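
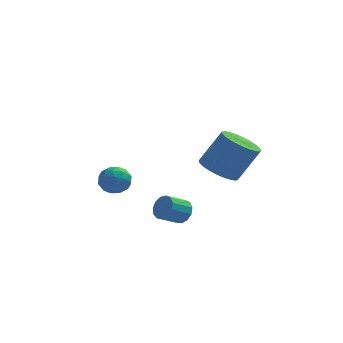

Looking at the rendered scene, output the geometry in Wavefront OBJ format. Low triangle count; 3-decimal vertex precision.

v 2.93 -4.038 3.106
v 3.513 -4.852 2.911
v 4.513 -4.536 4.578
v 3.93 -3.722 4.774
v 3.72 -4.563 2.732
v 4.721 -4.247 4.399
v 3.807 -4.194 2.61
v 4.807 -3.878 4.277
v 3.76 -3.802 2.563
v 4.761 -3.486 4.23
v 3.587 -3.445 2.599
v 4.588 -3.129 4.267
v 3.314 -3.179 2.713
v 4.314 -2.863 4.38
v 2.982 -3.044 2.886
v 3.983 -2.727 4.553
v 2.642 -3.059 3.093
v 3.643 -2.743 4.76
v 2.347 -3.224 3.302
v 3.347 -2.908 4.969
v 2.139 -3.513 3.481
v 3.14 -3.197 5.148
v 2.053 -3.882 3.603
v 3.053 -3.566 5.27
v 2.099 -4.274 3.65
v 3.1 -3.958 5.317
v 2.272 -4.631 3.613
v 3.273 -4.315 5.281
v 2.546 -4.897 3.5
v 3.546 -4.581 5.167
v 2.877 -5.033 3.327
v 3.878 -4.716 4.994
v 3.217 -5.017 3.12
v 4.218 -4.701 4.787
v 1.239 -1.273 -1.122
v 1.715 -1.543 -0.686
v 0.837 -2.116 -0.082
v 0.361 -1.847 -0.518
v 1.601 -1.201 -0.527
v 0.723 -1.774 0.077
v 1.371 -0.881 -0.558
v 0.493 -1.454 0.047
v 1.1 -0.686 -0.767
v 0.222 -1.259 -0.163
v 0.873 -0.678 -1.09
v -0.005 -1.251 -0.485
v 0.762 -0.859 -1.422
v -0.116 -1.432 -0.818
v 0.802 -1.171 -1.659
v -0.076 -1.744 -1.055
v 0.981 -1.516 -1.726
v 0.104 -2.089 -1.122
v 1.242 -1.784 -1.601
v 0.365 -2.357 -0.997
v 1.502 -1.89 -1.324
v 0.624 -2.463 -0.72
v 1.679 -1.8 -0.983
v 0.801 -2.373 -0.378
v -1.924 2.442 -0.116
v -1.467 2.422 -0.872
v -2.753 1.378 -0.588
v -2.296 1.358 -1.344
v -1.916 1.094 -0.592
v -1.404 1.752 -0.3
v -2.816 2.048 -1.16
v -2.304 2.706 -0.868
v -2.019 2.178 -1.517
v -1.463 1.589 -1.166
v -2.757 2.211 -0.294
v -2.201 1.622 0.057
v -1.623 2.525 -0.452
v -2.597 1.275 -1.008
v -2.374 1.12 -0.565
v -2.106 1.108 -1.01
v -1.586 2.132 -0.116
v -1.317 2.12 -0.56
v -1.581 1.34 -0.396
v -2.903 1.68 -0.9
v -2.634 1.668 -1.344
v -2.114 2.692 -0.45
v -1.846 2.68 -0.895
v -2.639 2.46 -1.064
v -1.679 2.37 -1.276
v -2.166 1.745 -1.554
v -2.471 2.151 -1.446
v -2.17 2.537 -1.274
v -1.352 2.024 -1.069
v -1.839 1.399 -1.347
v -1.616 1.244 -0.905
v -1.314 1.63 -0.733
v -1.676 1.881 -1.449
v -2.381 2.401 -0.113
v -2.868 1.776 -0.391
v -2.906 2.17 -0.727
v -2.604 2.556 -0.555
v -2.054 2.055 0.094
v -2.541 1.43 -0.184
v -2.05 1.263 -0.186
v -1.749 1.649 -0.014
v -2.544 1.919 -0.011
f 2 1 5
f 2 5 3
f 3 5 6
f 3 6 4
f 5 1 7
f 5 7 6
f 6 7 8
f 6 8 4
f 7 1 9
f 7 9 8
f 8 9 10
f 8 10 4
f 9 1 11
f 9 11 10
f 10 11 12
f 10 12 4
f 11 1 13
f 11 13 12
f 12 13 14
f 12 14 4
f 13 1 15
f 13 15 14
f 14 15 16
f 14 16 4
f 15 1 17
f 15 17 16
f 16 17 18
f 16 18 4
f 17 1 19
f 17 19 18
f 18 19 20
f 18 20 4
f 19 1 21
f 19 21 20
f 20 21 22
f 20 22 4
f 21 1 23
f 21 23 22
f 22 23 24
f 22 24 4
f 23 1 25
f 23 25 24
f 24 25 26
f 24 26 4
f 25 1 27
f 25 27 26
f 26 27 28
f 26 28 4
f 27 1 29
f 27 29 28
f 28 29 30
f 28 30 4
f 29 1 31
f 29 31 30
f 30 31 32
f 30 32 4
f 31 1 33
f 31 33 32
f 32 33 34
f 32 34 4
f 33 1 2
f 33 2 34
f 34 2 3
f 34 3 4
f 36 35 39
f 36 39 37
f 37 39 40
f 37 40 38
f 39 35 41
f 39 41 40
f 40 41 42
f 40 42 38
f 41 35 43
f 41 43 42
f 42 43 44
f 42 44 38
f 43 35 45
f 43 45 44
f 44 45 46
f 44 46 38
f 45 35 47
f 45 47 46
f 46 47 48
f 46 48 38
f 47 35 49
f 47 49 48
f 48 49 50
f 48 50 38
f 49 35 51
f 49 51 50
f 50 51 52
f 50 52 38
f 51 35 53
f 51 53 52
f 52 53 54
f 52 54 38
f 53 35 55
f 53 55 54
f 54 55 56
f 54 56 38
f 55 35 57
f 55 57 56
f 56 57 58
f 56 58 38
f 57 35 36
f 57 36 58
f 58 36 37
f 58 37 38
f 59 96 75
f 96 70 99
f 75 99 64
f 96 99 75
f 59 75 71
f 75 64 76
f 71 76 60
f 75 76 71
f 59 71 80
f 71 60 81
f 80 81 66
f 71 81 80
f 59 80 92
f 80 66 95
f 92 95 69
f 80 95 92
f 59 92 96
f 92 69 100
f 96 100 70
f 92 100 96
f 60 76 87
f 76 64 90
f 87 90 68
f 76 90 87
f 64 99 77
f 99 70 98
f 77 98 63
f 99 98 77
f 70 100 97
f 100 69 93
f 97 93 61
f 100 93 97
f 69 95 94
f 95 66 82
f 94 82 65
f 95 82 94
f 66 81 86
f 81 60 83
f 86 83 67
f 81 83 86
f 62 88 74
f 88 68 89
f 74 89 63
f 88 89 74
f 62 74 72
f 74 63 73
f 72 73 61
f 74 73 72
f 62 72 79
f 72 61 78
f 79 78 65
f 72 78 79
f 62 79 84
f 79 65 85
f 84 85 67
f 79 85 84
f 62 84 88
f 84 67 91
f 88 91 68
f 84 91 88
f 63 89 77
f 89 68 90
f 77 90 64
f 89 90 77
f 61 73 97
f 73 63 98
f 97 98 70
f 73 98 97
f 65 78 94
f 78 61 93
f 94 93 69
f 78 93 94
f 67 85 86
f 85 65 82
f 86 82 66
f 85 82 86
f 68 91 87
f 91 67 83
f 87 83 60
f 91 83 87



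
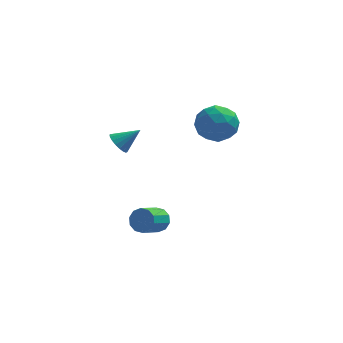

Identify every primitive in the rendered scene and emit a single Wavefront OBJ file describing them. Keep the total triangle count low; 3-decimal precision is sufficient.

v -1.491 -2.942 3.203
v -1.184 -3.325 2.895
v -0.589 -2.778 3.897
v -1.134 -3.102 2.776
v -1.154 -2.847 2.741
v -1.24 -2.611 2.798
v -1.377 -2.44 2.936
v -1.536 -2.369 3.126
v -1.686 -2.411 3.332
v -1.798 -2.559 3.512
v -1.849 -2.782 3.631
v -1.829 -3.037 3.665
v -1.742 -3.273 3.608
v -1.606 -3.444 3.471
v -1.446 -3.515 3.28
v -1.296 -3.473 3.075
v 0.095 -1.529 -2.704
v 0.383 -1.356 -2.159
v -0.288 -2.219 -1.531
v -0.575 -2.391 -2.076
v 0.058 -1.134 -2.201
v -0.612 -1.997 -1.574
v -0.252 -1.063 -2.435
v -0.923 -1.926 -1.808
v -0.43 -1.17 -2.772
v -1.101 -2.033 -2.145
v -0.407 -1.413 -3.083
v -1.078 -2.276 -2.455
v -0.192 -1.701 -3.249
v -0.863 -2.564 -2.621
v 0.132 -1.923 -3.206
v -0.538 -2.786 -2.579
v 0.443 -1.994 -2.972
v -0.228 -2.857 -2.345
v 0.621 -1.887 -2.635
v -0.05 -2.75 -2.008
v 0.598 -1.644 -2.325
v -0.073 -2.507 -1.697
v 2.703 1.509 2.391
v 3.291 1.261 1.582
v 2.089 -0.041 2.418
v 2.677 -0.289 1.609
v 3.112 -0.102 2.525
v 3.491 0.856 2.507
v 1.889 0.364 1.493
v 2.268 1.322 1.475
v 2.788 0.554 1.027
v 3.544 0.266 1.664
v 1.836 0.954 2.336
v 2.592 0.666 2.973
v 3.051 1.521 1.984
v 2.329 -0.301 2.016
v 2.585 -0.191 2.554
v 2.931 -0.337 2.079
v 3.168 1.283 2.528
v 3.514 1.138 2.052
v 3.409 0.336 2.607
v 1.866 0.082 1.948
v 2.212 -0.063 1.472
v 2.449 1.557 1.921
v 2.795 1.411 1.446
v 1.971 0.884 1.393
v 3.101 0.96 1.182
v 2.74 0.049 1.198
v 2.276 0.432 1.13
v 2.499 0.995 1.119
v 3.545 0.791 1.557
v 3.185 -0.12 1.573
v 3.44 -0.011 2.111
v 3.663 0.552 2.101
v 3.249 0.375 1.231
v 2.195 1.34 2.427
v 1.835 0.429 2.443
v 1.717 0.668 1.899
v 1.94 1.231 1.889
v 2.64 1.171 2.802
v 2.279 0.26 2.818
v 2.881 0.225 2.881
v 3.104 0.788 2.87
v 2.131 0.845 2.769
f 2 1 4
f 2 4 3
f 4 1 5
f 4 5 3
f 5 1 6
f 5 6 3
f 6 1 7
f 6 7 3
f 7 1 8
f 7 8 3
f 8 1 9
f 8 9 3
f 9 1 10
f 9 10 3
f 10 1 11
f 10 11 3
f 11 1 12
f 11 12 3
f 12 1 13
f 12 13 3
f 13 1 14
f 13 14 3
f 14 1 15
f 14 15 3
f 15 1 16
f 15 16 3
f 16 1 2
f 16 2 3
f 18 17 21
f 18 21 19
f 19 21 22
f 19 22 20
f 21 17 23
f 21 23 22
f 22 23 24
f 22 24 20
f 23 17 25
f 23 25 24
f 24 25 26
f 24 26 20
f 25 17 27
f 25 27 26
f 26 27 28
f 26 28 20
f 27 17 29
f 27 29 28
f 28 29 30
f 28 30 20
f 29 17 31
f 29 31 30
f 30 31 32
f 30 32 20
f 31 17 33
f 31 33 32
f 32 33 34
f 32 34 20
f 33 17 35
f 33 35 34
f 34 35 36
f 34 36 20
f 35 17 37
f 35 37 36
f 36 37 38
f 36 38 20
f 37 17 18
f 37 18 38
f 38 18 19
f 38 19 20
f 39 76 55
f 76 50 79
f 55 79 44
f 76 79 55
f 39 55 51
f 55 44 56
f 51 56 40
f 55 56 51
f 39 51 60
f 51 40 61
f 60 61 46
f 51 61 60
f 39 60 72
f 60 46 75
f 72 75 49
f 60 75 72
f 39 72 76
f 72 49 80
f 76 80 50
f 72 80 76
f 40 56 67
f 56 44 70
f 67 70 48
f 56 70 67
f 44 79 57
f 79 50 78
f 57 78 43
f 79 78 57
f 50 80 77
f 80 49 73
f 77 73 41
f 80 73 77
f 49 75 74
f 75 46 62
f 74 62 45
f 75 62 74
f 46 61 66
f 61 40 63
f 66 63 47
f 61 63 66
f 42 68 54
f 68 48 69
f 54 69 43
f 68 69 54
f 42 54 52
f 54 43 53
f 52 53 41
f 54 53 52
f 42 52 59
f 52 41 58
f 59 58 45
f 52 58 59
f 42 59 64
f 59 45 65
f 64 65 47
f 59 65 64
f 42 64 68
f 64 47 71
f 68 71 48
f 64 71 68
f 43 69 57
f 69 48 70
f 57 70 44
f 69 70 57
f 41 53 77
f 53 43 78
f 77 78 50
f 53 78 77
f 45 58 74
f 58 41 73
f 74 73 49
f 58 73 74
f 47 65 66
f 65 45 62
f 66 62 46
f 65 62 66
f 48 71 67
f 71 47 63
f 67 63 40
f 71 63 67



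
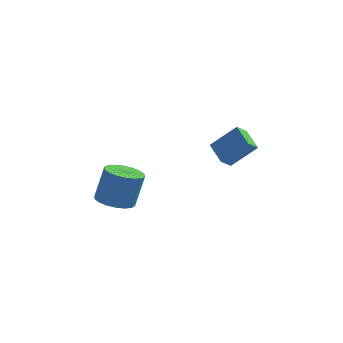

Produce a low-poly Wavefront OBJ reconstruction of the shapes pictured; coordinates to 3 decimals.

v 1.887 -0.888 0.78
v 3.091 -0.475 1.966
v 1.12 0.11 1.211
v 2.324 0.522 2.398
v 2.256 -0.362 0.222
v 3.46 0.05 1.409
v 1.489 0.635 0.654
v 2.693 1.048 1.84
v -3.626 0.046 -3.532
v -2.609 0.083 -3.748
v -2.237 0.631 -1.903
v -3.254 0.594 -1.688
v -2.751 0.512 -3.847
v -2.379 1.06 -2.002
v -3.066 0.849 -3.884
v -2.694 1.397 -2.039
v -3.492 1.027 -3.851
v -3.12 1.575 -2.006
v -3.945 1.011 -3.755
v -3.573 1.559 -1.91
v -4.334 0.803 -3.615
v -3.962 1.351 -1.77
v -4.583 0.446 -3.458
v -4.211 0.994 -1.613
v -4.643 0.009 -3.317
v -4.271 0.557 -1.472
v -4.501 -0.42 -3.218
v -4.129 0.128 -1.373
v -4.186 -0.757 -3.181
v -3.814 -0.209 -1.336
v -3.76 -0.935 -3.214
v -3.388 -0.387 -1.369
v -3.307 -0.919 -3.31
v -2.935 -0.371 -1.465
v -2.918 -0.711 -3.45
v -2.546 -0.163 -1.605
v -2.669 -0.354 -3.607
v -2.297 0.194 -1.762
f 2 4 1
f 5 2 1
f 1 4 3
f 3 5 1
f 2 8 4
f 6 2 5
f 6 8 2
f 4 8 3
f 7 5 3
f 3 8 7
f 7 6 5
f 8 6 7
f 10 9 13
f 10 13 11
f 11 13 14
f 11 14 12
f 13 9 15
f 13 15 14
f 14 15 16
f 14 16 12
f 15 9 17
f 15 17 16
f 16 17 18
f 16 18 12
f 17 9 19
f 17 19 18
f 18 19 20
f 18 20 12
f 19 9 21
f 19 21 20
f 20 21 22
f 20 22 12
f 21 9 23
f 21 23 22
f 22 23 24
f 22 24 12
f 23 9 25
f 23 25 24
f 24 25 26
f 24 26 12
f 25 9 27
f 25 27 26
f 26 27 28
f 26 28 12
f 27 9 29
f 27 29 28
f 28 29 30
f 28 30 12
f 29 9 31
f 29 31 30
f 30 31 32
f 30 32 12
f 31 9 33
f 31 33 32
f 32 33 34
f 32 34 12
f 33 9 35
f 33 35 34
f 34 35 36
f 34 36 12
f 35 9 37
f 35 37 36
f 36 37 38
f 36 38 12
f 37 9 10
f 37 10 38
f 38 10 11
f 38 11 12



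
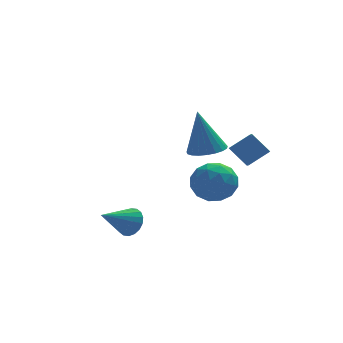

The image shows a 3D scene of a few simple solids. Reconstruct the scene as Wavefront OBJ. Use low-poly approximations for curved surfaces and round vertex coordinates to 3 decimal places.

v 1.102 0.372 -0.314
v 1.894 0.515 0.412
v 0.526 -1.015 0.588
v 1.318 -0.872 1.314
v 0.508 -0.156 1.248
v 0.864 0.701 0.69
v 1.556 -1.201 0.31
v 1.912 -0.344 -0.248
v 2.174 -0.457 0.797
v 1.526 0.189 1.377
v 0.894 -0.689 -0.377
v 0.246 -0.043 0.203
v 1.548 0.566 -0.03
v 0.872 -1.066 1.03
v 0.395 -0.645 0.991
v 0.86 -0.561 1.418
v 0.943 0.675 0.133
v 1.408 0.759 0.56
v 0.594 0.364 1.051
v 1.012 -1.259 0.44
v 1.477 -1.175 0.867
v 1.56 0.061 -0.418
v 2.025 0.145 0.009
v 1.826 -0.864 -0.051
v 2.179 0.078 0.623
v 1.84 -0.737 1.153
v 1.98 -0.931 0.563
v 2.19 -0.427 0.235
v 1.798 0.458 0.963
v 1.459 -0.358 1.494
v 0.983 0.063 1.455
v 1.192 0.567 1.127
v 1.963 -0.114 1.19
v 0.961 -0.142 -0.494
v 0.622 -0.958 0.037
v 1.228 -1.067 -0.127
v 1.437 -0.563 -0.455
v 0.58 0.237 -0.153
v 0.241 -0.578 0.377
v 0.23 -0.073 0.765
v 0.44 0.431 0.437
v 0.457 -0.386 -0.19
v 1.192 1.208 1.718
v 1.958 0.819 1.908
v 0.828 1.532 3.842
v 2.057 1.169 1.871
v 2.007 1.526 1.809
v 1.816 1.828 1.73
v 1.517 2.023 1.649
v 1.162 2.077 1.58
v 0.812 1.98 1.535
v 0.527 1.75 1.521
v 0.358 1.427 1.542
v 0.332 1.065 1.592
v 0.456 0.728 1.665
v 0.706 0.475 1.746
v 1.041 0.348 1.823
v 1.401 0.369 1.881
v 1.726 0.536 1.911
v -2.663 -2.634 -0.266
v -2.25 -3.197 -0.088
v -3.917 -3.286 0.586
v -2.195 -2.99 0.15
v -2.233 -2.713 0.306
v -2.356 -2.42 0.349
v -2.54 -2.17 0.27
v -2.748 -2.012 0.085
v -2.939 -1.977 -0.17
v -3.076 -2.072 -0.443
v -3.13 -2.278 -0.682
v -3.093 -2.556 -0.838
v -2.97 -2.848 -0.881
v -2.786 -3.099 -0.802
v -2.578 -3.257 -0.617
v -2.387 -3.292 -0.362
v 1.185 -3.485 3.998
v 2.082 -3.327 4.615
v 1.365 -2.396 3.457
v 2.261 -2.237 4.074
v 1.819 -3.983 3.206
v 2.715 -3.824 3.823
v 1.998 -2.893 2.665
v 2.895 -2.735 3.282
f 1 38 17
f 38 12 41
f 17 41 6
f 38 41 17
f 1 17 13
f 17 6 18
f 13 18 2
f 17 18 13
f 1 13 22
f 13 2 23
f 22 23 8
f 13 23 22
f 1 22 34
f 22 8 37
f 34 37 11
f 22 37 34
f 1 34 38
f 34 11 42
f 38 42 12
f 34 42 38
f 2 18 29
f 18 6 32
f 29 32 10
f 18 32 29
f 6 41 19
f 41 12 40
f 19 40 5
f 41 40 19
f 12 42 39
f 42 11 35
f 39 35 3
f 42 35 39
f 11 37 36
f 37 8 24
f 36 24 7
f 37 24 36
f 8 23 28
f 23 2 25
f 28 25 9
f 23 25 28
f 4 30 16
f 30 10 31
f 16 31 5
f 30 31 16
f 4 16 14
f 16 5 15
f 14 15 3
f 16 15 14
f 4 14 21
f 14 3 20
f 21 20 7
f 14 20 21
f 4 21 26
f 21 7 27
f 26 27 9
f 21 27 26
f 4 26 30
f 26 9 33
f 30 33 10
f 26 33 30
f 5 31 19
f 31 10 32
f 19 32 6
f 31 32 19
f 3 15 39
f 15 5 40
f 39 40 12
f 15 40 39
f 7 20 36
f 20 3 35
f 36 35 11
f 20 35 36
f 9 27 28
f 27 7 24
f 28 24 8
f 27 24 28
f 10 33 29
f 33 9 25
f 29 25 2
f 33 25 29
f 44 43 46
f 44 46 45
f 46 43 47
f 46 47 45
f 47 43 48
f 47 48 45
f 48 43 49
f 48 49 45
f 49 43 50
f 49 50 45
f 50 43 51
f 50 51 45
f 51 43 52
f 51 52 45
f 52 43 53
f 52 53 45
f 53 43 54
f 53 54 45
f 54 43 55
f 54 55 45
f 55 43 56
f 55 56 45
f 56 43 57
f 56 57 45
f 57 43 58
f 57 58 45
f 58 43 59
f 58 59 45
f 59 43 44
f 59 44 45
f 61 60 63
f 61 63 62
f 63 60 64
f 63 64 62
f 64 60 65
f 64 65 62
f 65 60 66
f 65 66 62
f 66 60 67
f 66 67 62
f 67 60 68
f 67 68 62
f 68 60 69
f 68 69 62
f 69 60 70
f 69 70 62
f 70 60 71
f 70 71 62
f 71 60 72
f 71 72 62
f 72 60 73
f 72 73 62
f 73 60 74
f 73 74 62
f 74 60 75
f 74 75 62
f 75 60 61
f 75 61 62
f 77 79 76
f 80 77 76
f 76 79 78
f 78 80 76
f 77 83 79
f 81 77 80
f 81 83 77
f 79 83 78
f 82 80 78
f 78 83 82
f 82 81 80
f 83 81 82



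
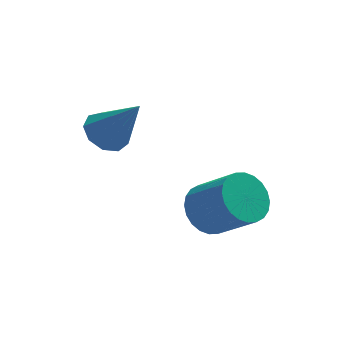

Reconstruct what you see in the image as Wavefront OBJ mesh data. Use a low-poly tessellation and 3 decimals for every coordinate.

v 2.663 -1.804 -1.47
v 3.067 -2.22 -2.077
v 3.922 -3.053 -0.937
v 3.517 -2.636 -0.33
v 3.264 -1.961 -2.035
v 4.118 -2.794 -0.896
v 3.369 -1.678 -1.908
v 4.223 -2.511 -0.768
v 3.366 -1.414 -1.713
v 4.221 -2.247 -0.573
v 3.257 -1.21 -1.482
v 4.111 -2.042 -0.342
v 3.057 -1.096 -1.248
v 3.911 -1.928 -0.108
v 2.797 -1.089 -1.049
v 3.651 -1.922 0.091
v 2.516 -1.192 -0.913
v 3.371 -2.024 0.226
v 2.258 -1.387 -0.863
v 3.113 -2.22 0.277
v 2.062 -1.646 -0.904
v 2.916 -2.479 0.235
v 1.957 -1.929 -1.032
v 2.811 -2.762 0.108
v 1.959 -2.193 -1.227
v 2.814 -3.026 -0.087
v 2.069 -2.398 -1.458
v 2.923 -3.23 -0.318
v 2.269 -2.512 -1.692
v 3.123 -3.344 -0.552
v 2.529 -2.518 -1.891
v 3.383 -3.351 -0.751
v 2.809 -2.416 -2.026
v 3.664 -3.248 -0.887
v 0.248 0.49 0.429
v 0.822 0.251 0.009
v 1.092 -0.13 1.931
v 0.905 0.734 0.161
v 0.681 1.102 0.439
v 0.254 1.184 0.712
v -0.175 0.941 0.853
v -0.406 0.486 0.795
v -0.331 0.034 0.567
v 0.015 -0.206 0.273
v 0.471 -0.12 0.053
f 2 1 5
f 2 5 3
f 3 5 6
f 3 6 4
f 5 1 7
f 5 7 6
f 6 7 8
f 6 8 4
f 7 1 9
f 7 9 8
f 8 9 10
f 8 10 4
f 9 1 11
f 9 11 10
f 10 11 12
f 10 12 4
f 11 1 13
f 11 13 12
f 12 13 14
f 12 14 4
f 13 1 15
f 13 15 14
f 14 15 16
f 14 16 4
f 15 1 17
f 15 17 16
f 16 17 18
f 16 18 4
f 17 1 19
f 17 19 18
f 18 19 20
f 18 20 4
f 19 1 21
f 19 21 20
f 20 21 22
f 20 22 4
f 21 1 23
f 21 23 22
f 22 23 24
f 22 24 4
f 23 1 25
f 23 25 24
f 24 25 26
f 24 26 4
f 25 1 27
f 25 27 26
f 26 27 28
f 26 28 4
f 27 1 29
f 27 29 28
f 28 29 30
f 28 30 4
f 29 1 31
f 29 31 30
f 30 31 32
f 30 32 4
f 31 1 33
f 31 33 32
f 32 33 34
f 32 34 4
f 33 1 2
f 33 2 34
f 34 2 3
f 34 3 4
f 36 35 38
f 36 38 37
f 38 35 39
f 38 39 37
f 39 35 40
f 39 40 37
f 40 35 41
f 40 41 37
f 41 35 42
f 41 42 37
f 42 35 43
f 42 43 37
f 43 35 44
f 43 44 37
f 44 35 45
f 44 45 37
f 45 35 36
f 45 36 37



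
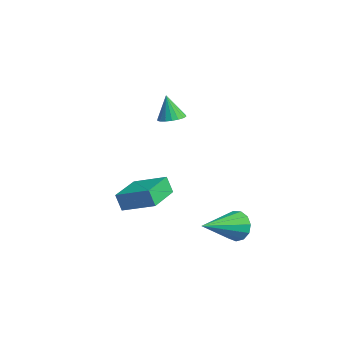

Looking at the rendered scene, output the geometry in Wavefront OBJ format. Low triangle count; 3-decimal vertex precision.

v -0.265 -1.876 1.032
v 0.162 -2.335 1.092
v -0.575 -2.004 2.268
v 0.31 -2.104 1.153
v 0.343 -1.828 1.19
v 0.256 -1.562 1.196
v 0.066 -1.358 1.169
v -0.19 -1.256 1.115
v -0.46 -1.277 1.045
v -0.692 -1.417 0.973
v -0.84 -1.648 0.912
v -0.873 -1.924 0.875
v -0.786 -2.19 0.869
v -0.596 -2.394 0.896
v -0.34 -2.496 0.949
v -0.069 -2.475 1.019
v 3.334 -0.493 -3.995
v 3.654 -0.147 -3.349
v 3.946 -2.347 -3.305
v 3.228 -0.248 -3.241
v 2.836 -0.427 -3.372
v 2.601 -0.626 -3.701
v 2.599 -0.784 -4.123
v 2.831 -0.849 -4.505
v 3.221 -0.802 -4.724
v 3.648 -0.656 -4.712
v 3.974 -0.459 -4.472
v 4.098 -0.273 -4.08
v 3.978 -0.156 -3.662
v -1.765 -2.734 -4.205
v -2.011 -2.927 -3.361
v -0.697 -1.638 -3.644
v -0.943 -1.831 -2.8
v -0.377 -4.129 -4.12
v -0.623 -4.322 -3.276
v 0.691 -3.033 -3.559
v 0.445 -3.226 -2.715
f 2 1 4
f 2 4 3
f 4 1 5
f 4 5 3
f 5 1 6
f 5 6 3
f 6 1 7
f 6 7 3
f 7 1 8
f 7 8 3
f 8 1 9
f 8 9 3
f 9 1 10
f 9 10 3
f 10 1 11
f 10 11 3
f 11 1 12
f 11 12 3
f 12 1 13
f 12 13 3
f 13 1 14
f 13 14 3
f 14 1 15
f 14 15 3
f 15 1 16
f 15 16 3
f 16 1 2
f 16 2 3
f 18 17 20
f 18 20 19
f 20 17 21
f 20 21 19
f 21 17 22
f 21 22 19
f 22 17 23
f 22 23 19
f 23 17 24
f 23 24 19
f 24 17 25
f 24 25 19
f 25 17 26
f 25 26 19
f 26 17 27
f 26 27 19
f 27 17 28
f 27 28 19
f 28 17 29
f 28 29 19
f 29 17 18
f 29 18 19
f 31 33 30
f 34 31 30
f 30 33 32
f 32 34 30
f 31 37 33
f 35 31 34
f 35 37 31
f 33 37 32
f 36 34 32
f 32 37 36
f 36 35 34
f 37 35 36



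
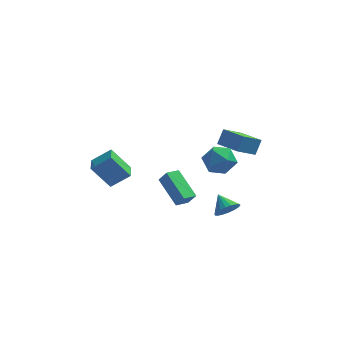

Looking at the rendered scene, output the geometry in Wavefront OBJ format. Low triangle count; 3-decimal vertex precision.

v 3.096 -3.318 0.315
v 3.601 -3.455 0.96
v 2.504 -2.442 0.965
v 3.779 -3.193 0.77
v 3.822 -2.956 0.49
v 3.721 -2.791 0.175
v 3.497 -2.73 -0.112
v 3.193 -2.785 -0.314
v 2.869 -2.946 -0.392
v 2.591 -3.181 -0.329
v 2.412 -3.442 -0.139
v 2.369 -3.679 0.141
v 2.47 -3.845 0.456
v 2.695 -3.906 0.742
v 2.999 -3.85 0.945
v 3.322 -3.689 1.022
v 2.013 -0.711 2.693
v 3.025 -0.528 3.123
v 2.015 -2.372 3.397
v 3.027 -2.189 3.827
v 2.142 -1.644 4.231
v 2.142 -0.618 3.796
v 2.898 -2.282 2.724
v 2.898 -1.256 2.289
v 3.572 -1.499 3.142
v 3.105 -1.104 4.074
v 1.935 -1.796 2.446
v 1.468 -1.401 3.378
v 3.279 2.996 1.108
v 2.225 2.128 2.017
v 3.609 3.56 2.03
v 2.555 2.693 2.939
v 4.525 1.787 1.401
v 3.471 0.92 2.31
v 4.855 2.352 2.323
v 3.801 1.484 3.232
v -4.94 -1.876 2.422
v -3.772 -1.669 3.308
v -5.033 -0.739 2.28
v -3.866 -0.532 3.166
v -3.794 -1.968 0.934
v -2.627 -1.761 1.82
v -3.888 -0.831 0.792
v -2.72 -0.624 1.678
v -0.003 -1.501 -0.915
v -1.139 0.046 0.14
v 0.671 -0.835 -1.165
v -0.465 0.712 -0.11
v 0.485 -1.692 -0.11
v -0.651 -0.145 0.945
v 1.159 -1.026 -0.36
v 0.023 0.521 0.695
f 2 1 4
f 2 4 3
f 4 1 5
f 4 5 3
f 5 1 6
f 5 6 3
f 6 1 7
f 6 7 3
f 7 1 8
f 7 8 3
f 8 1 9
f 8 9 3
f 9 1 10
f 9 10 3
f 10 1 11
f 10 11 3
f 11 1 12
f 11 12 3
f 12 1 13
f 12 13 3
f 13 1 14
f 13 14 3
f 14 1 15
f 14 15 3
f 15 1 16
f 15 16 3
f 16 1 2
f 16 2 3
f 17 28 22
f 17 22 18
f 17 18 24
f 17 24 27
f 17 27 28
f 18 22 26
f 22 28 21
f 28 27 19
f 27 24 23
f 24 18 25
f 20 26 21
f 20 21 19
f 20 19 23
f 20 23 25
f 20 25 26
f 21 26 22
f 19 21 28
f 23 19 27
f 25 23 24
f 26 25 18
f 30 32 29
f 33 30 29
f 29 32 31
f 31 33 29
f 30 36 32
f 34 30 33
f 34 36 30
f 32 36 31
f 35 33 31
f 31 36 35
f 35 34 33
f 36 34 35
f 38 40 37
f 41 38 37
f 37 40 39
f 39 41 37
f 38 44 40
f 42 38 41
f 42 44 38
f 40 44 39
f 43 41 39
f 39 44 43
f 43 42 41
f 44 42 43
f 46 48 45
f 49 46 45
f 45 48 47
f 47 49 45
f 46 52 48
f 50 46 49
f 50 52 46
f 48 52 47
f 51 49 47
f 47 52 51
f 51 50 49
f 52 50 51



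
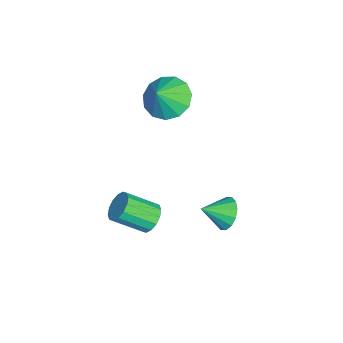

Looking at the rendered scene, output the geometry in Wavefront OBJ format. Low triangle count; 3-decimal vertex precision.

v -0.766 -3.06 1.618
v -0.181 -3.533 1.005
v -0.114 -3.4 2.502
v 0.02 -3.027 1.051
v -0.028 -2.531 1.277
v -0.31 -2.204 1.611
v -0.737 -2.148 1.947
v -1.173 -2.382 2.179
v -1.48 -2.831 2.233
v -1.56 -3.353 2.091
v -1.388 -3.782 1.799
v -1.019 -3.981 1.45
v -0.569 -3.889 1.154
v 3.337 -0.517 -0.909
v 3.848 -0.149 -0.581
v 3.643 -1.403 -0.391
v 3.554 -0.122 -0.361
v 3.203 -0.2 -0.288
v 2.887 -0.364 -0.382
v 2.692 -0.569 -0.617
v 2.67 -0.76 -0.93
v 2.827 -0.886 -1.238
v 3.12 -0.913 -1.457
v 3.472 -0.835 -1.53
v 3.787 -0.671 -1.436
v 3.982 -0.466 -1.201
v 4.005 -0.275 -0.888
v 1.961 -3.375 -3.037
v 2.322 -3.655 -3.514
v 2.52 -4.824 -2.679
v 2.159 -4.545 -2.203
v 2.547 -3.481 -3.323
v 2.744 -4.65 -2.489
v 2.614 -3.279 -3.056
v 2.811 -4.448 -2.222
v 2.506 -3.103 -2.784
v 2.704 -4.272 -1.95
v 2.253 -3 -2.58
v 2.45 -4.169 -1.745
v 1.921 -2.997 -2.498
v 2.118 -4.166 -1.663
v 1.6 -3.096 -2.561
v 1.798 -4.265 -1.726
v 1.376 -3.27 -2.751
v 1.573 -4.439 -1.917
v 1.309 -3.472 -3.018
v 1.506 -4.641 -2.184
v 1.416 -3.648 -3.29
v 1.614 -4.817 -2.456
v 1.67 -3.751 -3.495
v 1.867 -4.92 -2.66
v 2.002 -3.754 -3.577
v 2.199 -4.923 -2.742
f 2 1 4
f 2 4 3
f 4 1 5
f 4 5 3
f 5 1 6
f 5 6 3
f 6 1 7
f 6 7 3
f 7 1 8
f 7 8 3
f 8 1 9
f 8 9 3
f 9 1 10
f 9 10 3
f 10 1 11
f 10 11 3
f 11 1 12
f 11 12 3
f 12 1 13
f 12 13 3
f 13 1 2
f 13 2 3
f 15 14 17
f 15 17 16
f 17 14 18
f 17 18 16
f 18 14 19
f 18 19 16
f 19 14 20
f 19 20 16
f 20 14 21
f 20 21 16
f 21 14 22
f 21 22 16
f 22 14 23
f 22 23 16
f 23 14 24
f 23 24 16
f 24 14 25
f 24 25 16
f 25 14 26
f 25 26 16
f 26 14 27
f 26 27 16
f 27 14 15
f 27 15 16
f 29 28 32
f 29 32 30
f 30 32 33
f 30 33 31
f 32 28 34
f 32 34 33
f 33 34 35
f 33 35 31
f 34 28 36
f 34 36 35
f 35 36 37
f 35 37 31
f 36 28 38
f 36 38 37
f 37 38 39
f 37 39 31
f 38 28 40
f 38 40 39
f 39 40 41
f 39 41 31
f 40 28 42
f 40 42 41
f 41 42 43
f 41 43 31
f 42 28 44
f 42 44 43
f 43 44 45
f 43 45 31
f 44 28 46
f 44 46 45
f 45 46 47
f 45 47 31
f 46 28 48
f 46 48 47
f 47 48 49
f 47 49 31
f 48 28 50
f 48 50 49
f 49 50 51
f 49 51 31
f 50 28 52
f 50 52 51
f 51 52 53
f 51 53 31
f 52 28 29
f 52 29 53
f 53 29 30
f 53 30 31



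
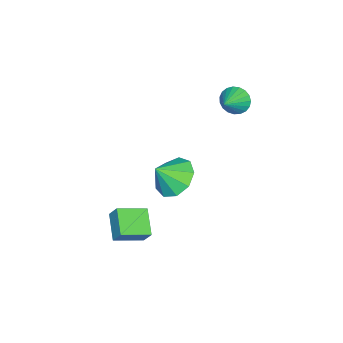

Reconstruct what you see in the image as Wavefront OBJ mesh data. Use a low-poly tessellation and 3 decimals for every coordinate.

v 1.778 1.598 -0.183
v 2.62 1.479 -0.866
v 2.462 1.002 0.763
v 2.677 2.126 -0.5
v 2.314 2.526 0.014
v 1.701 2.492 0.436
v 1.123 2.039 0.569
v 0.852 1.38 0.349
v 1.015 0.823 -0.119
v 1.534 0.628 -0.617
v 2.168 0.888 -0.912
v -3.539 2.117 1.109
v -3.206 1.908 0.458
v -2.341 2.083 1.731
v -3.189 2.223 0.442
v -3.233 2.52 0.542
v -3.329 2.747 0.739
v -3.462 2.865 1.001
v -3.608 2.854 1.281
v -3.742 2.715 1.531
v -3.841 2.473 1.708
v -3.887 2.169 1.782
v -3.874 1.856 1.739
v -3.802 1.588 1.587
v -3.685 1.412 1.352
v -3.543 1.357 1.076
v -3.4 1.434 0.805
v -3.28 1.629 0.586
v 1.368 -0.301 -3.964
v 1.534 0.166 -3.213
v 2.429 0.404 -4.636
v 2.594 0.871 -3.885
v 2.326 -1.331 -3.535
v 2.491 -0.864 -2.784
v 3.386 -0.626 -4.207
v 3.552 -0.159 -3.456
f 2 1 4
f 2 4 3
f 4 1 5
f 4 5 3
f 5 1 6
f 5 6 3
f 6 1 7
f 6 7 3
f 7 1 8
f 7 8 3
f 8 1 9
f 8 9 3
f 9 1 10
f 9 10 3
f 10 1 11
f 10 11 3
f 11 1 2
f 11 2 3
f 13 12 15
f 13 15 14
f 15 12 16
f 15 16 14
f 16 12 17
f 16 17 14
f 17 12 18
f 17 18 14
f 18 12 19
f 18 19 14
f 19 12 20
f 19 20 14
f 20 12 21
f 20 21 14
f 21 12 22
f 21 22 14
f 22 12 23
f 22 23 14
f 23 12 24
f 23 24 14
f 24 12 25
f 24 25 14
f 25 12 26
f 25 26 14
f 26 12 27
f 26 27 14
f 27 12 28
f 27 28 14
f 28 12 13
f 28 13 14
f 30 32 29
f 33 30 29
f 29 32 31
f 31 33 29
f 30 36 32
f 34 30 33
f 34 36 30
f 32 36 31
f 35 33 31
f 31 36 35
f 35 34 33
f 36 34 35



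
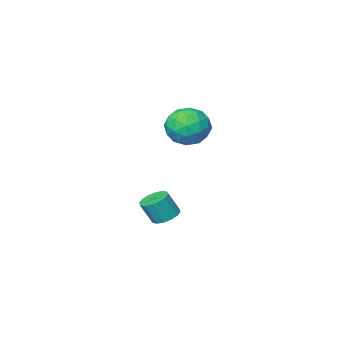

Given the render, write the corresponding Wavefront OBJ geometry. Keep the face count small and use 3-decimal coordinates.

v -1.409 3.129 3.01
v -0.5 3.423 3.752
v -1.82 1.577 4.128
v -0.911 1.871 4.87
v -1.899 2.566 4.818
v -1.645 3.526 4.128
v -0.675 1.474 3.752
v -0.421 2.434 3.062
v -0.047 2.4 4.211
v -0.804 3.075 4.87
v -1.516 1.925 3.01
v -2.273 2.6 3.669
v -0.918 3.412 3.283
v -1.402 1.588 4.597
v -1.982 1.996 4.567
v -1.449 2.169 5.003
v -1.591 3.473 3.504
v -1.058 3.645 3.94
v -1.88 3.142 4.567
v -1.262 1.355 3.94
v -0.729 1.527 4.376
v -0.871 2.831 2.877
v -0.338 3.004 3.313
v -0.44 1.858 3.313
v -0.118 2.984 3.989
v -0.36 2.072 4.646
v -0.22 1.839 3.989
v -0.071 2.403 3.583
v -0.563 3.381 4.376
v -0.805 2.468 5.033
v -1.385 2.877 5.003
v -1.236 3.441 4.597
v -0.296 2.78 4.646
v -1.515 2.532 2.847
v -1.757 1.619 3.504
v -1.084 1.559 3.283
v -0.935 2.123 2.877
v -1.96 2.928 3.234
v -2.202 2.016 3.891
v -2.249 2.597 4.297
v -2.1 3.161 3.891
v -2.024 2.22 3.234
v -0.912 0.827 -2.688
v -0.444 1.46 -2.755
v 0.101 1.185 -1.539
v -0.368 0.553 -1.472
v -0.782 1.598 -2.572
v -0.238 1.323 -1.356
v -1.156 1.53 -2.42
v -0.611 1.255 -1.204
v -1.464 1.273 -2.34
v -0.919 0.998 -1.124
v -1.624 0.897 -2.353
v -1.08 0.622 -1.137
v -1.594 0.503 -2.456
v -1.049 0.228 -1.24
v -1.381 0.195 -2.621
v -0.836 -0.08 -1.405
v -1.042 0.057 -2.804
v -0.498 -0.218 -1.588
v -0.669 0.125 -2.956
v -0.124 -0.15 -1.74
v -0.361 0.382 -3.036
v 0.184 0.107 -1.82
v -0.2 0.758 -3.023
v 0.344 0.483 -1.807
v -0.231 1.152 -2.92
v 0.314 0.877 -1.704
f 1 38 17
f 38 12 41
f 17 41 6
f 38 41 17
f 1 17 13
f 17 6 18
f 13 18 2
f 17 18 13
f 1 13 22
f 13 2 23
f 22 23 8
f 13 23 22
f 1 22 34
f 22 8 37
f 34 37 11
f 22 37 34
f 1 34 38
f 34 11 42
f 38 42 12
f 34 42 38
f 2 18 29
f 18 6 32
f 29 32 10
f 18 32 29
f 6 41 19
f 41 12 40
f 19 40 5
f 41 40 19
f 12 42 39
f 42 11 35
f 39 35 3
f 42 35 39
f 11 37 36
f 37 8 24
f 36 24 7
f 37 24 36
f 8 23 28
f 23 2 25
f 28 25 9
f 23 25 28
f 4 30 16
f 30 10 31
f 16 31 5
f 30 31 16
f 4 16 14
f 16 5 15
f 14 15 3
f 16 15 14
f 4 14 21
f 14 3 20
f 21 20 7
f 14 20 21
f 4 21 26
f 21 7 27
f 26 27 9
f 21 27 26
f 4 26 30
f 26 9 33
f 30 33 10
f 26 33 30
f 5 31 19
f 31 10 32
f 19 32 6
f 31 32 19
f 3 15 39
f 15 5 40
f 39 40 12
f 15 40 39
f 7 20 36
f 20 3 35
f 36 35 11
f 20 35 36
f 9 27 28
f 27 7 24
f 28 24 8
f 27 24 28
f 10 33 29
f 33 9 25
f 29 25 2
f 33 25 29
f 44 43 47
f 44 47 45
f 45 47 48
f 45 48 46
f 47 43 49
f 47 49 48
f 48 49 50
f 48 50 46
f 49 43 51
f 49 51 50
f 50 51 52
f 50 52 46
f 51 43 53
f 51 53 52
f 52 53 54
f 52 54 46
f 53 43 55
f 53 55 54
f 54 55 56
f 54 56 46
f 55 43 57
f 55 57 56
f 56 57 58
f 56 58 46
f 57 43 59
f 57 59 58
f 58 59 60
f 58 60 46
f 59 43 61
f 59 61 60
f 60 61 62
f 60 62 46
f 61 43 63
f 61 63 62
f 62 63 64
f 62 64 46
f 63 43 65
f 63 65 64
f 64 65 66
f 64 66 46
f 65 43 67
f 65 67 66
f 66 67 68
f 66 68 46
f 67 43 44
f 67 44 68
f 68 44 45
f 68 45 46



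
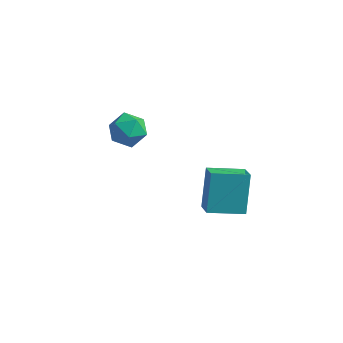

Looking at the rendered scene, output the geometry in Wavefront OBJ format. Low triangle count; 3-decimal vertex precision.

v 0.141 -2.901 -4.583
v 0.638 -3.584 -4.086
v -0.081 -1.904 -2.993
v 0.416 -2.587 -2.496
v 1.524 -2.113 -4.884
v 2.021 -2.796 -4.387
v 1.302 -1.116 -3.294
v 1.799 -1.799 -2.797
v -4.326 -0.489 -2.273
v -3.546 -0.251 -2.663
v -4.314 -1.749 -3.017
v -3.534 -1.511 -3.407
v -3.556 -1.708 -2.525
v -3.563 -0.929 -2.065
v -4.297 -1.071 -3.615
v -4.304 -0.292 -3.155
v -3.528 -0.611 -3.493
v -3.07 -1.004 -2.82
v -4.79 -0.996 -2.86
v -4.332 -1.389 -2.187
f 2 4 1
f 5 2 1
f 1 4 3
f 3 5 1
f 2 8 4
f 6 2 5
f 6 8 2
f 4 8 3
f 7 5 3
f 3 8 7
f 7 6 5
f 8 6 7
f 9 20 14
f 9 14 10
f 9 10 16
f 9 16 19
f 9 19 20
f 10 14 18
f 14 20 13
f 20 19 11
f 19 16 15
f 16 10 17
f 12 18 13
f 12 13 11
f 12 11 15
f 12 15 17
f 12 17 18
f 13 18 14
f 11 13 20
f 15 11 19
f 17 15 16
f 18 17 10



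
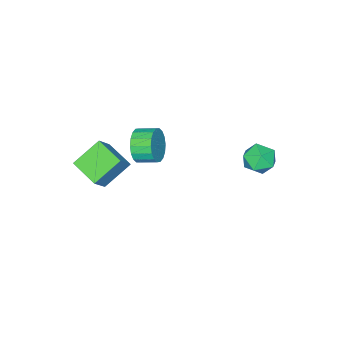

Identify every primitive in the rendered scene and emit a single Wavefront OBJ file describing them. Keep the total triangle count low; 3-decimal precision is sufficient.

v 1.694 -2.627 0.9
v 2.502 -2.495 1.858
v 1.901 -1.129 0.519
v 2.709 -0.997 1.477
v 2.971 -3.063 -0.117
v 3.779 -2.931 0.841
v 3.178 -1.565 -0.498
v 3.986 -1.433 0.46
v 0.328 -2.122 0.139
v 0.617 -1.74 -0.67
v 0.18 -0.856 -0.409
v -0.108 -1.238 0.401
v 0.241 -1.896 -0.769
v -0.195 -1.012 -0.508
v -0.117 -2.097 -0.688
v -0.553 -1.213 -0.427
v -0.387 -2.303 -0.444
v -0.823 -1.419 -0.182
v -0.515 -2.473 -0.083
v -0.952 -1.589 0.178
v -0.476 -2.573 0.321
v -0.913 -1.689 0.582
v -0.278 -2.584 0.689
v -0.715 -1.7 0.95
v 0.04 -2.504 0.949
v -0.397 -1.62 1.21
v 0.415 -2.348 1.048
v -0.021 -1.464 1.309
v 0.773 -2.147 0.967
v 0.337 -1.263 1.228
v 1.043 -1.941 0.722
v 0.607 -1.057 0.984
v 1.172 -1.771 0.362
v 0.735 -0.887 0.623
v 1.133 -1.671 -0.042
v 0.696 -0.787 0.219
v 0.935 -1.66 -0.41
v 0.498 -0.776 -0.149
v -1.09 4.014 2.279
v -0.634 3.976 1.511
v -2.206 3.344 1.649
v -1.75 3.306 0.881
v -1.49 2.813 1.58
v -0.8 3.227 1.969
v -2.04 4.093 1.191
v -1.35 4.507 1.58
v -1.221 4.025 0.839
v -0.882 3.234 1.079
v -1.958 4.086 2.081
v -1.619 3.295 2.321
f 2 4 1
f 5 2 1
f 1 4 3
f 3 5 1
f 2 8 4
f 6 2 5
f 6 8 2
f 4 8 3
f 7 5 3
f 3 8 7
f 7 6 5
f 8 6 7
f 10 9 13
f 10 13 11
f 11 13 14
f 11 14 12
f 13 9 15
f 13 15 14
f 14 15 16
f 14 16 12
f 15 9 17
f 15 17 16
f 16 17 18
f 16 18 12
f 17 9 19
f 17 19 18
f 18 19 20
f 18 20 12
f 19 9 21
f 19 21 20
f 20 21 22
f 20 22 12
f 21 9 23
f 21 23 22
f 22 23 24
f 22 24 12
f 23 9 25
f 23 25 24
f 24 25 26
f 24 26 12
f 25 9 27
f 25 27 26
f 26 27 28
f 26 28 12
f 27 9 29
f 27 29 28
f 28 29 30
f 28 30 12
f 29 9 31
f 29 31 30
f 30 31 32
f 30 32 12
f 31 9 33
f 31 33 32
f 32 33 34
f 32 34 12
f 33 9 35
f 33 35 34
f 34 35 36
f 34 36 12
f 35 9 37
f 35 37 36
f 36 37 38
f 36 38 12
f 37 9 10
f 37 10 38
f 38 10 11
f 38 11 12
f 39 50 44
f 39 44 40
f 39 40 46
f 39 46 49
f 39 49 50
f 40 44 48
f 44 50 43
f 50 49 41
f 49 46 45
f 46 40 47
f 42 48 43
f 42 43 41
f 42 41 45
f 42 45 47
f 42 47 48
f 43 48 44
f 41 43 50
f 45 41 49
f 47 45 46
f 48 47 40



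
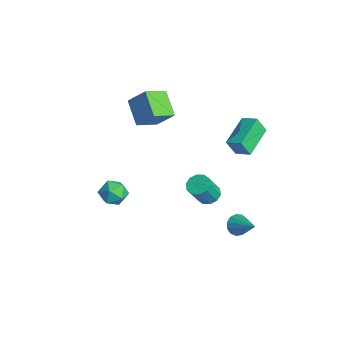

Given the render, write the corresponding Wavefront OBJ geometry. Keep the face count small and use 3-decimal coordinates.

v 3.129 2.697 -3.741
v 3.575 2.459 -4.322
v 4.651 3.203 -2.779
v 3.485 2.877 -4.399
v 3.282 3.237 -4.268
v 3.031 3.426 -3.969
v 2.81 3.383 -3.597
v 2.691 3.123 -3.272
v 2.711 2.727 -3.095
v 2.863 2.322 -3.123
v 3.1 2.036 -3.347
v 3.346 1.96 -3.696
v 3.523 2.117 -4.059
v -1.289 2.415 -4.34
v -0.549 2.707 -4.427
v -0.031 1.856 -2.867
v -0.771 1.565 -2.78
v -0.811 3.032 -4.162
v -0.293 2.181 -2.603
v -1.256 3.122 -3.965
v -0.738 2.271 -2.406
v -1.713 2.942 -3.912
v -1.195 2.091 -2.352
v -2.008 2.56 -4.021
v -1.49 1.71 -2.462
v -2.029 2.124 -4.253
v -1.511 1.273 -2.693
v -1.767 1.799 -4.517
v -1.249 0.948 -2.958
v -1.322 1.709 -4.714
v -0.804 0.858 -3.155
v -0.865 1.889 -4.768
v -0.347 1.038 -3.208
v -0.57 2.27 -4.658
v -0.052 1.42 -3.099
v 3.23 2.429 2.874
v 3.194 1.855 3.962
v 1.781 3.912 3.609
v 1.745 3.339 4.696
v 4.035 3.041 3.224
v 3.999 2.468 4.311
v 2.586 4.525 3.958
v 2.55 3.951 5.046
v 0.449 -3.458 -0.601
v 1.128 -3.699 -1.278
v -0.648 -4.301 -1.402
v 0.031 -4.542 -2.079
v 0.092 -4.911 -1.164
v 0.77 -4.391 -0.669
v -0.29 -3.609 -2.011
v 0.388 -3.089 -1.516
v 0.671 -3.793 -2.149
v 0.907 -4.597 -1.626
v -0.427 -3.403 -1.054
v -0.191 -4.207 -0.531
v -1.918 -1.907 2.644
v -3.465 -1.955 3.762
v -2.395 -0.491 2.045
v -3.942 -0.539 3.163
v -1.038 -1.081 3.897
v -2.585 -1.129 5.015
v -1.515 0.335 3.298
v -3.062 0.287 4.416
f 2 1 4
f 2 4 3
f 4 1 5
f 4 5 3
f 5 1 6
f 5 6 3
f 6 1 7
f 6 7 3
f 7 1 8
f 7 8 3
f 8 1 9
f 8 9 3
f 9 1 10
f 9 10 3
f 10 1 11
f 10 11 3
f 11 1 12
f 11 12 3
f 12 1 13
f 12 13 3
f 13 1 2
f 13 2 3
f 15 14 18
f 15 18 16
f 16 18 19
f 16 19 17
f 18 14 20
f 18 20 19
f 19 20 21
f 19 21 17
f 20 14 22
f 20 22 21
f 21 22 23
f 21 23 17
f 22 14 24
f 22 24 23
f 23 24 25
f 23 25 17
f 24 14 26
f 24 26 25
f 25 26 27
f 25 27 17
f 26 14 28
f 26 28 27
f 27 28 29
f 27 29 17
f 28 14 30
f 28 30 29
f 29 30 31
f 29 31 17
f 30 14 32
f 30 32 31
f 31 32 33
f 31 33 17
f 32 14 34
f 32 34 33
f 33 34 35
f 33 35 17
f 34 14 15
f 34 15 35
f 35 15 16
f 35 16 17
f 37 39 36
f 40 37 36
f 36 39 38
f 38 40 36
f 37 43 39
f 41 37 40
f 41 43 37
f 39 43 38
f 42 40 38
f 38 43 42
f 42 41 40
f 43 41 42
f 44 55 49
f 44 49 45
f 44 45 51
f 44 51 54
f 44 54 55
f 45 49 53
f 49 55 48
f 55 54 46
f 54 51 50
f 51 45 52
f 47 53 48
f 47 48 46
f 47 46 50
f 47 50 52
f 47 52 53
f 48 53 49
f 46 48 55
f 50 46 54
f 52 50 51
f 53 52 45
f 57 59 56
f 60 57 56
f 56 59 58
f 58 60 56
f 57 63 59
f 61 57 60
f 61 63 57
f 59 63 58
f 62 60 58
f 58 63 62
f 62 61 60
f 63 61 62



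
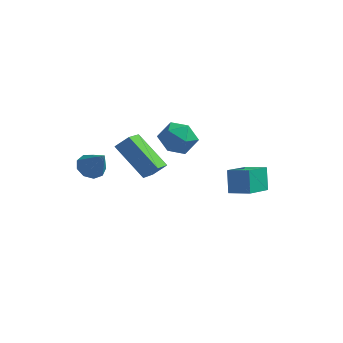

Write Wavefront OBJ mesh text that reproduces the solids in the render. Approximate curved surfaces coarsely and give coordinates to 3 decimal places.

v -1.565 -0.73 1.242
v -1.586 -1.893 1.801
v -0.991 -0.467 1.811
v -1.013 -1.63 2.37
v -0.007 -1.37 -0.03
v -0.029 -2.533 0.529
v 0.566 -1.107 0.539
v 0.545 -2.27 1.098
v 2.661 1.288 -2.485
v 2.41 1.881 -1.379
v 3.035 2.918 -3.275
v 2.783 3.512 -2.169
v 3.717 1.188 -2.191
v 3.465 1.782 -1.085
v 4.09 2.819 -2.981
v 3.839 3.412 -1.875
v -2.151 -3.282 1.293
v -1.843 -3.769 0.895
v -1.329 -3.738 2.487
v -1.593 -3.362 0.878
v -1.604 -2.917 1.055
v -1.871 -2.643 1.343
v -2.269 -2.669 1.608
v -2.612 -2.981 1.725
v -2.74 -3.435 1.64
v -2.592 -3.817 1.393
v -2.238 -3.949 1.098
v 1.188 0.106 2.343
v 1.848 -0.574 2.145
v 0.052 -0.966 2.235
v 0.712 -1.646 2.037
v 0.671 -1.254 2.921
v 1.373 -0.591 2.987
v 0.527 -0.949 1.393
v 1.229 -0.286 1.459
v 1.439 -1.225 1.558
v 1.528 -1.414 2.502
v 0.372 -0.126 1.878
v 0.461 -0.315 2.822
f 2 4 1
f 5 2 1
f 1 4 3
f 3 5 1
f 2 8 4
f 6 2 5
f 6 8 2
f 4 8 3
f 7 5 3
f 3 8 7
f 7 6 5
f 8 6 7
f 10 12 9
f 13 10 9
f 9 12 11
f 11 13 9
f 10 16 12
f 14 10 13
f 14 16 10
f 12 16 11
f 15 13 11
f 11 16 15
f 15 14 13
f 16 14 15
f 18 17 20
f 18 20 19
f 20 17 21
f 20 21 19
f 21 17 22
f 21 22 19
f 22 17 23
f 22 23 19
f 23 17 24
f 23 24 19
f 24 17 25
f 24 25 19
f 25 17 26
f 25 26 19
f 26 17 27
f 26 27 19
f 27 17 18
f 27 18 19
f 28 39 33
f 28 33 29
f 28 29 35
f 28 35 38
f 28 38 39
f 29 33 37
f 33 39 32
f 39 38 30
f 38 35 34
f 35 29 36
f 31 37 32
f 31 32 30
f 31 30 34
f 31 34 36
f 31 36 37
f 32 37 33
f 30 32 39
f 34 30 38
f 36 34 35
f 37 36 29



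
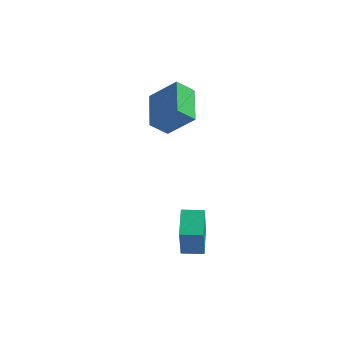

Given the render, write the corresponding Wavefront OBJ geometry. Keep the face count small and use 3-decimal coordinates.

v -3.138 1.615 0.34
v -3.925 1.289 1.127
v -3.448 3.588 0.847
v -4.236 3.262 1.633
v -1.844 1.498 1.587
v -2.632 1.172 2.373
v -2.155 3.471 2.093
v -2.942 3.145 2.88
v -1.979 -2.365 -4.767
v -1.978 -2.893 -2.931
v -2.109 -0.852 -4.332
v -2.107 -1.379 -2.496
v -0.913 -2.281 -4.744
v -0.911 -2.808 -2.908
v -1.042 -0.767 -4.309
v -1.041 -1.295 -2.473
f 2 4 1
f 5 2 1
f 1 4 3
f 3 5 1
f 2 8 4
f 6 2 5
f 6 8 2
f 4 8 3
f 7 5 3
f 3 8 7
f 7 6 5
f 8 6 7
f 10 12 9
f 13 10 9
f 9 12 11
f 11 13 9
f 10 16 12
f 14 10 13
f 14 16 10
f 12 16 11
f 15 13 11
f 11 16 15
f 15 14 13
f 16 14 15



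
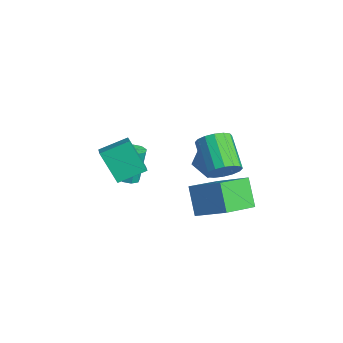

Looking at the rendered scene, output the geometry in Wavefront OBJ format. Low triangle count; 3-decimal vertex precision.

v -3.75 -1.994 -0.897
v -3.202 -2.078 -0.821
v -3.401 -1.609 1.133
v -3.95 -1.526 1.057
v -3.293 -1.672 -0.928
v -3.492 -1.204 1.027
v -3.652 -1.456 -1.016
v -3.851 -0.988 0.939
v -4.069 -1.554 -1.035
v -4.268 -1.086 0.92
v -4.299 -1.911 -0.973
v -4.498 -1.442 0.981
v -4.208 -2.316 -0.867
v -4.407 -1.848 1.088
v -3.849 -2.532 -0.779
v -4.048 -2.064 1.176
v -3.432 -2.434 -0.76
v -3.631 -1.966 1.195
v -3.866 3.213 -1.997
v -2.97 2.95 -1.333
v -4.99 2.29 -0.847
v -4.094 2.027 -0.183
v -4.463 3.11 -0.244
v -3.768 3.681 -0.955
v -4.192 1.559 -1.225
v -3.497 2.13 -1.936
v -3.171 1.928 -0.856
v -3.339 2.886 -0.25
v -4.621 2.354 -1.93
v -4.789 3.312 -1.324
v 0.557 1.155 1.838
v 1.049 1.442 2.547
v -0.665 1.652 3.652
v -1.157 1.365 2.942
v 0.942 1.833 2.307
v -0.772 2.043 3.411
v 0.732 2.042 1.941
v -0.982 2.252 3.045
v 0.475 2.013 1.547
v -1.239 2.224 2.652
v 0.24 1.755 1.231
v -1.474 1.965 2.336
v 0.09 1.335 1.078
v -1.624 1.546 2.183
v 0.065 0.868 1.128
v -1.649 1.078 2.233
v 0.172 0.477 1.369
v -1.542 0.687 2.473
v 0.382 0.268 1.735
v -1.332 0.478 2.839
v 0.639 0.296 2.128
v -1.075 0.507 3.233
v 0.874 0.555 2.444
v -0.84 0.765 3.549
v 1.024 0.974 2.597
v -0.69 1.185 3.702
v -1.218 -3.598 1.516
v -2.152 -4.116 3.112
v -1.048 -2.164 2.081
v -1.983 -2.682 3.676
v -0.377 -3.858 1.924
v -1.312 -4.376 3.519
v -0.208 -2.424 2.488
v -1.142 -2.942 4.084
v 0.231 -0.185 -1.26
v -0.836 -0.057 0.095
v -0.555 1.686 -2.056
v -1.623 1.814 -0.701
v 1.623 0.826 -0.259
v 0.555 0.954 1.096
v 0.836 2.697 -1.055
v -0.231 2.825 0.3
f 2 1 5
f 2 5 3
f 3 5 6
f 3 6 4
f 5 1 7
f 5 7 6
f 6 7 8
f 6 8 4
f 7 1 9
f 7 9 8
f 8 9 10
f 8 10 4
f 9 1 11
f 9 11 10
f 10 11 12
f 10 12 4
f 11 1 13
f 11 13 12
f 12 13 14
f 12 14 4
f 13 1 15
f 13 15 14
f 14 15 16
f 14 16 4
f 15 1 17
f 15 17 16
f 16 17 18
f 16 18 4
f 17 1 2
f 17 2 18
f 18 2 3
f 18 3 4
f 19 30 24
f 19 24 20
f 19 20 26
f 19 26 29
f 19 29 30
f 20 24 28
f 24 30 23
f 30 29 21
f 29 26 25
f 26 20 27
f 22 28 23
f 22 23 21
f 22 21 25
f 22 25 27
f 22 27 28
f 23 28 24
f 21 23 30
f 25 21 29
f 27 25 26
f 28 27 20
f 32 31 35
f 32 35 33
f 33 35 36
f 33 36 34
f 35 31 37
f 35 37 36
f 36 37 38
f 36 38 34
f 37 31 39
f 37 39 38
f 38 39 40
f 38 40 34
f 39 31 41
f 39 41 40
f 40 41 42
f 40 42 34
f 41 31 43
f 41 43 42
f 42 43 44
f 42 44 34
f 43 31 45
f 43 45 44
f 44 45 46
f 44 46 34
f 45 31 47
f 45 47 46
f 46 47 48
f 46 48 34
f 47 31 49
f 47 49 48
f 48 49 50
f 48 50 34
f 49 31 51
f 49 51 50
f 50 51 52
f 50 52 34
f 51 31 53
f 51 53 52
f 52 53 54
f 52 54 34
f 53 31 55
f 53 55 54
f 54 55 56
f 54 56 34
f 55 31 32
f 55 32 56
f 56 32 33
f 56 33 34
f 58 60 57
f 61 58 57
f 57 60 59
f 59 61 57
f 58 64 60
f 62 58 61
f 62 64 58
f 60 64 59
f 63 61 59
f 59 64 63
f 63 62 61
f 64 62 63
f 66 68 65
f 69 66 65
f 65 68 67
f 67 69 65
f 66 72 68
f 70 66 69
f 70 72 66
f 68 72 67
f 71 69 67
f 67 72 71
f 71 70 69
f 72 70 71



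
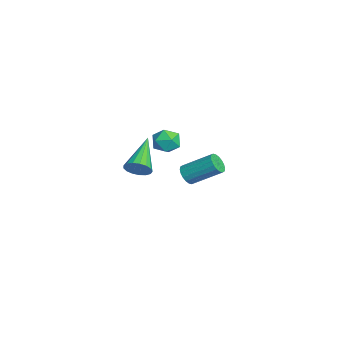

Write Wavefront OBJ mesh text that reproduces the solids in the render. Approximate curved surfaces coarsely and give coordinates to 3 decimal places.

v 2.805 -2.624 1.719
v 3.05 -2.872 2.292
v 1.135 -1.956 2.721
v 3.164 -2.572 2.282
v 3.196 -2.285 2.144
v 3.139 -2.075 1.908
v 3.005 -1.991 1.629
v 2.825 -2.052 1.371
v 2.641 -2.245 1.192
v 2.495 -2.524 1.134
v 2.419 -2.826 1.21
v 2.432 -3.082 1.402
v 2.531 -3.233 1.668
v 2.692 -3.245 1.944
v 2.88 -3.114 2.17
v -1.721 -0.124 1.175
v -1.273 -0.144 0.526
v -2.067 -1.336 0.974
v -1.619 -1.356 0.325
v -1.281 -1.314 1.036
v -1.067 -0.565 1.161
v -2.273 -0.915 0.339
v -2.059 -0.166 0.464
v -1.614 -0.633 0.01
v -1.001 -0.88 0.441
v -2.339 -0.6 1.059
v -1.726 -0.847 1.49
v -4.085 0.61 -3.228
v -3.738 0.246 -2.865
v -3.268 1.706 -1.849
v -3.615 2.07 -2.212
v -3.56 0.325 -3.061
v -3.091 1.785 -2.045
v -3.486 0.46 -3.29
v -3.017 1.921 -2.274
v -3.531 0.625 -3.506
v -3.062 2.086 -2.49
v -3.685 0.787 -3.668
v -3.216 2.248 -2.652
v -3.919 0.914 -3.742
v -3.449 2.375 -2.726
v -4.185 0.98 -3.715
v -3.716 2.441 -2.699
v -4.432 0.974 -3.591
v -3.962 2.434 -2.575
v -4.609 0.895 -3.395
v -4.14 2.355 -2.379
v -4.683 0.759 -3.166
v -4.214 2.22 -2.15
v -4.638 0.594 -2.95
v -4.169 2.055 -1.934
v -4.484 0.432 -2.788
v -4.015 1.893 -1.772
v -4.251 0.305 -2.714
v -3.781 1.766 -1.698
v -3.984 0.239 -2.741
v -3.515 1.7 -1.725
f 2 1 4
f 2 4 3
f 4 1 5
f 4 5 3
f 5 1 6
f 5 6 3
f 6 1 7
f 6 7 3
f 7 1 8
f 7 8 3
f 8 1 9
f 8 9 3
f 9 1 10
f 9 10 3
f 10 1 11
f 10 11 3
f 11 1 12
f 11 12 3
f 12 1 13
f 12 13 3
f 13 1 14
f 13 14 3
f 14 1 15
f 14 15 3
f 15 1 2
f 15 2 3
f 16 27 21
f 16 21 17
f 16 17 23
f 16 23 26
f 16 26 27
f 17 21 25
f 21 27 20
f 27 26 18
f 26 23 22
f 23 17 24
f 19 25 20
f 19 20 18
f 19 18 22
f 19 22 24
f 19 24 25
f 20 25 21
f 18 20 27
f 22 18 26
f 24 22 23
f 25 24 17
f 29 28 32
f 29 32 30
f 30 32 33
f 30 33 31
f 32 28 34
f 32 34 33
f 33 34 35
f 33 35 31
f 34 28 36
f 34 36 35
f 35 36 37
f 35 37 31
f 36 28 38
f 36 38 37
f 37 38 39
f 37 39 31
f 38 28 40
f 38 40 39
f 39 40 41
f 39 41 31
f 40 28 42
f 40 42 41
f 41 42 43
f 41 43 31
f 42 28 44
f 42 44 43
f 43 44 45
f 43 45 31
f 44 28 46
f 44 46 45
f 45 46 47
f 45 47 31
f 46 28 48
f 46 48 47
f 47 48 49
f 47 49 31
f 48 28 50
f 48 50 49
f 49 50 51
f 49 51 31
f 50 28 52
f 50 52 51
f 51 52 53
f 51 53 31
f 52 28 54
f 52 54 53
f 53 54 55
f 53 55 31
f 54 28 56
f 54 56 55
f 55 56 57
f 55 57 31
f 56 28 29
f 56 29 57
f 57 29 30
f 57 30 31



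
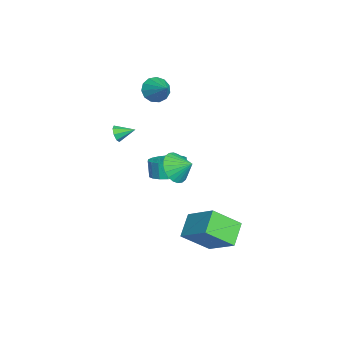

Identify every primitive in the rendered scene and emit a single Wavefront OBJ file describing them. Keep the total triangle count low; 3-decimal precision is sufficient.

v 2.735 -1.186 0.836
v 3.191 -0.858 0.044
v 3.125 -0.354 1.404
v 2.857 -0.682 0.016
v 2.505 -0.582 0.112
v 2.187 -0.574 0.318
v 1.954 -0.66 0.603
v 1.839 -0.825 0.924
v 1.86 -1.045 1.231
v 2.015 -1.287 1.478
v 2.279 -1.513 1.627
v 2.613 -1.689 1.656
v 2.965 -1.789 1.56
v 3.282 -1.797 1.353
v 3.516 -1.711 1.068
v 3.631 -1.546 0.748
v 3.61 -1.326 0.44
v 3.455 -1.084 0.194
v -2.424 -1.559 -3.421
v -1.436 -1.583 -3.037
v -1.829 -1.665 -2.034
v -2.816 -1.641 -2.419
v -1.537 -1.122 -3.039
v -1.929 -1.204 -2.036
v -1.814 -0.748 -3.116
v -2.206 -0.83 -2.113
v -2.211 -0.534 -3.254
v -2.603 -0.616 -2.251
v -2.651 -0.523 -3.425
v -3.043 -0.606 -2.422
v -3.045 -0.718 -3.595
v -3.438 -0.8 -2.593
v -3.317 -1.079 -3.731
v -3.709 -1.161 -2.728
v -3.411 -1.535 -3.806
v -3.804 -1.617 -2.803
v -3.311 -1.996 -3.804
v -3.703 -2.078 -2.801
v -3.034 -2.37 -3.727
v -3.426 -2.452 -2.724
v -2.637 -2.584 -3.589
v -3.029 -2.666 -2.586
v -2.197 -2.594 -3.418
v -2.589 -2.677 -2.415
v -1.802 -2.4 -3.247
v -2.195 -2.482 -2.245
v -1.531 -2.039 -3.112
v -1.923 -2.121 -2.109
v -2.018 -4.294 0.162
v -1.732 -4.147 -0.283
v -1.942 -3.306 0.538
v -2.146 -4.096 -0.334
v -2.486 -4.161 -0.094
v -2.552 -4.304 0.296
v -2.305 -4.441 0.608
v -1.89 -4.493 0.659
v -1.55 -4.428 0.419
v -1.485 -4.285 0.029
v -3.581 -2.232 2.589
v -3.165 -2.051 1.882
v -2.479 -1.628 3.391
v -3.439 -1.676 1.976
v -3.757 -1.478 2.264
v -4.02 -1.519 2.656
v -4.143 -1.786 3.026
v -4.088 -2.195 3.258
v -3.871 -2.616 3.278
v -3.563 -2.914 3.078
v -3.26 -2.996 2.724
v -3.059 -2.835 2.327
v -3.024 -2.483 2.013
v 3.061 0.537 -5.197
v 3.385 -0.943 -3.953
v 1.845 0.93 -4.413
v 2.169 -0.549 -3.169
v 4.211 1.769 -4.031
v 4.535 0.29 -2.787
v 2.995 2.163 -3.247
v 3.319 0.683 -2.003
f 2 1 4
f 2 4 3
f 4 1 5
f 4 5 3
f 5 1 6
f 5 6 3
f 6 1 7
f 6 7 3
f 7 1 8
f 7 8 3
f 8 1 9
f 8 9 3
f 9 1 10
f 9 10 3
f 10 1 11
f 10 11 3
f 11 1 12
f 11 12 3
f 12 1 13
f 12 13 3
f 13 1 14
f 13 14 3
f 14 1 15
f 14 15 3
f 15 1 16
f 15 16 3
f 16 1 17
f 16 17 3
f 17 1 18
f 17 18 3
f 18 1 2
f 18 2 3
f 20 19 23
f 20 23 21
f 21 23 24
f 21 24 22
f 23 19 25
f 23 25 24
f 24 25 26
f 24 26 22
f 25 19 27
f 25 27 26
f 26 27 28
f 26 28 22
f 27 19 29
f 27 29 28
f 28 29 30
f 28 30 22
f 29 19 31
f 29 31 30
f 30 31 32
f 30 32 22
f 31 19 33
f 31 33 32
f 32 33 34
f 32 34 22
f 33 19 35
f 33 35 34
f 34 35 36
f 34 36 22
f 35 19 37
f 35 37 36
f 36 37 38
f 36 38 22
f 37 19 39
f 37 39 38
f 38 39 40
f 38 40 22
f 39 19 41
f 39 41 40
f 40 41 42
f 40 42 22
f 41 19 43
f 41 43 42
f 42 43 44
f 42 44 22
f 43 19 45
f 43 45 44
f 44 45 46
f 44 46 22
f 45 19 47
f 45 47 46
f 46 47 48
f 46 48 22
f 47 19 20
f 47 20 48
f 48 20 21
f 48 21 22
f 50 49 52
f 50 52 51
f 52 49 53
f 52 53 51
f 53 49 54
f 53 54 51
f 54 49 55
f 54 55 51
f 55 49 56
f 55 56 51
f 56 49 57
f 56 57 51
f 57 49 58
f 57 58 51
f 58 49 50
f 58 50 51
f 60 59 62
f 60 62 61
f 62 59 63
f 62 63 61
f 63 59 64
f 63 64 61
f 64 59 65
f 64 65 61
f 65 59 66
f 65 66 61
f 66 59 67
f 66 67 61
f 67 59 68
f 67 68 61
f 68 59 69
f 68 69 61
f 69 59 70
f 69 70 61
f 70 59 71
f 70 71 61
f 71 59 60
f 71 60 61
f 73 75 72
f 76 73 72
f 72 75 74
f 74 76 72
f 73 79 75
f 77 73 76
f 77 79 73
f 75 79 74
f 78 76 74
f 74 79 78
f 78 77 76
f 79 77 78



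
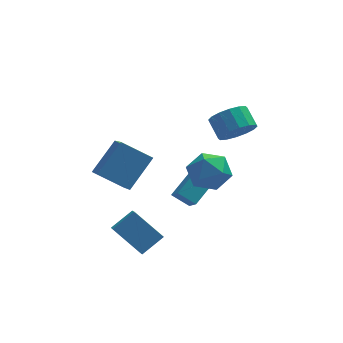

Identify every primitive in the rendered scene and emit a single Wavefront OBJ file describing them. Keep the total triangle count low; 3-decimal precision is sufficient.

v 2.022 0.298 1.726
v 2.836 0.337 0.92
v 1.644 -1.457 1.26
v 2.458 -1.418 0.454
v 2.748 -1.401 1.562
v 2.982 -0.317 1.851
v 1.498 -0.803 0.329
v 1.732 0.281 0.618
v 2.512 -0.344 0.057
v 3.285 -0.713 0.819
v 1.195 -0.407 1.361
v 1.968 -0.776 2.123
v -1.306 3.424 -2.82
v -1.162 1.704 -1.659
v -2.77 3.914 -1.914
v -2.626 2.194 -0.753
v -0.094 4.466 -1.427
v 0.05 2.746 -0.266
v -1.558 4.956 -0.521
v -1.414 3.236 0.64
v 0.77 1.644 -2.171
v 0.972 0.816 -1.4
v 1.973 2.82 -1.225
v 2.175 1.991 -0.454
v 1.585 1.289 -2.766
v 1.787 0.46 -1.995
v 2.788 2.464 -1.82
v 2.99 1.636 -1.049
v 3.801 1.173 2.365
v 4.294 1.8 1.796
v 3.953 2.694 2.486
v 3.459 2.067 3.055
v 3.829 1.778 1.595
v 3.488 2.672 2.285
v 3.357 1.594 1.6
v 3.015 2.488 2.289
v 3.003 1.297 1.809
v 2.662 2.191 2.499
v 2.863 0.967 2.168
v 2.522 1.861 2.858
v 2.974 0.692 2.58
v 2.633 1.586 3.27
v 3.307 0.546 2.934
v 2.966 1.44 3.624
v 3.772 0.568 3.135
v 3.431 1.462 3.825
v 4.245 0.752 3.131
v 3.903 1.646 3.82
v 4.598 1.049 2.921
v 4.257 1.943 3.611
v 4.738 1.379 2.562
v 4.397 2.273 3.252
v 4.627 1.654 2.15
v 4.286 2.548 2.84
v -0.993 -1.072 -3.965
v -0.983 -1.924 -3.352
v -2.239 -0.213 -2.752
v -2.229 -1.066 -2.139
v 0.049 -0.554 -3.261
v 0.059 -1.407 -2.648
v -1.197 0.304 -2.048
v -1.187 -0.548 -1.435
f 1 12 6
f 1 6 2
f 1 2 8
f 1 8 11
f 1 11 12
f 2 6 10
f 6 12 5
f 12 11 3
f 11 8 7
f 8 2 9
f 4 10 5
f 4 5 3
f 4 3 7
f 4 7 9
f 4 9 10
f 5 10 6
f 3 5 12
f 7 3 11
f 9 7 8
f 10 9 2
f 14 16 13
f 17 14 13
f 13 16 15
f 15 17 13
f 14 20 16
f 18 14 17
f 18 20 14
f 16 20 15
f 19 17 15
f 15 20 19
f 19 18 17
f 20 18 19
f 22 24 21
f 25 22 21
f 21 24 23
f 23 25 21
f 22 28 24
f 26 22 25
f 26 28 22
f 24 28 23
f 27 25 23
f 23 28 27
f 27 26 25
f 28 26 27
f 30 29 33
f 30 33 31
f 31 33 34
f 31 34 32
f 33 29 35
f 33 35 34
f 34 35 36
f 34 36 32
f 35 29 37
f 35 37 36
f 36 37 38
f 36 38 32
f 37 29 39
f 37 39 38
f 38 39 40
f 38 40 32
f 39 29 41
f 39 41 40
f 40 41 42
f 40 42 32
f 41 29 43
f 41 43 42
f 42 43 44
f 42 44 32
f 43 29 45
f 43 45 44
f 44 45 46
f 44 46 32
f 45 29 47
f 45 47 46
f 46 47 48
f 46 48 32
f 47 29 49
f 47 49 48
f 48 49 50
f 48 50 32
f 49 29 51
f 49 51 50
f 50 51 52
f 50 52 32
f 51 29 53
f 51 53 52
f 52 53 54
f 52 54 32
f 53 29 30
f 53 30 54
f 54 30 31
f 54 31 32
f 56 58 55
f 59 56 55
f 55 58 57
f 57 59 55
f 56 62 58
f 60 56 59
f 60 62 56
f 58 62 57
f 61 59 57
f 57 62 61
f 61 60 59
f 62 60 61



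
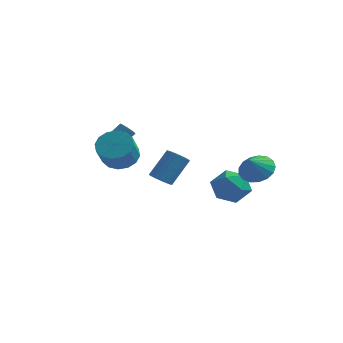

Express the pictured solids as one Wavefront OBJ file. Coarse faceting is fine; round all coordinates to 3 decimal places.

v -0.981 2.14 -2.239
v -0.526 1.636 -2.068
v 0.076 2.676 -0.609
v -0.379 3.18 -0.781
v -0.361 1.815 -2.263
v 0.241 2.855 -0.805
v -0.32 2.058 -2.454
v 0.282 3.098 -0.995
v -0.409 2.317 -2.602
v 0.193 3.357 -1.143
v -0.611 2.541 -2.678
v -0.009 3.581 -1.219
v -0.887 2.686 -2.667
v -0.285 3.726 -1.208
v -1.181 2.723 -2.572
v -0.579 3.762 -1.113
v -1.436 2.644 -2.411
v -0.834 3.684 -0.952
v -1.601 2.465 -2.215
v -0.999 3.505 -0.757
v -1.642 2.222 -2.025
v -1.04 3.262 -0.566
v -1.553 1.963 -1.877
v -0.951 3.003 -0.418
v -1.351 1.739 -1.801
v -0.749 2.779 -0.342
v -1.075 1.594 -1.812
v -0.473 2.634 -0.353
v -0.781 1.558 -1.907
v -0.179 2.597 -0.448
v 3.998 3.083 -1.083
v 4.748 3.531 -0.556
v 3.842 2.257 -0.157
v 4.347 3.768 -0.412
v 3.865 3.848 -0.421
v 3.414 3.753 -0.582
v 3.097 3.505 -0.857
v 2.986 3.16 -1.184
v 3.107 2.797 -1.488
v 3.432 2.5 -1.699
v 3.886 2.336 -1.768
v 4.367 2.344 -1.681
v 4.762 2.521 -1.456
v 4.983 2.827 -1.146
v 4.978 3.191 -0.821
v -3.059 0.602 0.689
v -2.629 0.339 0.61
v -2.032 1.054 1.472
v -2.461 1.318 1.551
v -2.611 0.485 0.476
v -2.013 1.2 1.338
v -2.66 0.649 0.374
v -2.063 1.364 1.236
v -2.771 0.805 0.32
v -2.173 1.521 1.183
v -2.925 0.931 0.323
v -2.327 1.647 1.185
v -3.099 1.007 0.381
v -2.502 1.722 1.243
v -3.268 1.021 0.486
v -2.67 1.737 1.348
v -3.404 0.971 0.622
v -2.807 1.687 1.484
v -3.488 0.866 0.768
v -2.891 1.581 1.63
v -3.507 0.72 0.902
v -2.909 1.435 1.764
v -3.457 0.556 1.004
v -2.86 1.271 1.866
v -3.347 0.399 1.057
v -2.749 1.115 1.92
v -3.193 0.273 1.055
v -2.595 0.989 1.917
v -3.018 0.198 0.997
v -2.421 0.913 1.859
v -2.85 0.183 0.892
v -2.252 0.899 1.754
v -2.713 0.233 0.756
v -2.116 0.949 1.618
v 2.213 3.377 -1.553
v 2.899 3.999 -2.298
v 2.421 1.821 -2.662
v 3.107 2.443 -3.407
v 3.502 2.174 -2.319
v 3.374 3.136 -1.633
v 1.946 2.684 -3.327
v 1.818 3.646 -2.641
v 2.735 3.571 -3.394
v 3.696 3.255 -2.771
v 1.624 2.565 -2.189
v 2.585 2.249 -1.566
v -1.333 -2.362 1.16
v -0.709 -2.889 0.602
v -0.583 -3.946 1.742
v -1.207 -3.418 2.3
v -0.41 -2.568 0.867
v -0.284 -3.625 2.007
v -0.359 -2.191 1.21
v -0.233 -3.248 2.351
v -0.569 -1.86 1.54
v -0.443 -2.917 2.681
v -0.983 -1.663 1.768
v -0.858 -2.72 2.909
v -1.491 -1.654 1.833
v -1.366 -2.711 2.974
v -1.957 -1.834 1.718
v -1.831 -2.891 2.858
v -2.256 -2.155 1.453
v -2.13 -3.212 2.593
v -2.307 -2.532 1.109
v -2.181 -3.589 2.25
v -2.097 -2.863 0.779
v -1.971 -3.92 1.92
v -1.682 -3.06 0.551
v -1.557 -4.117 1.692
v -1.174 -3.069 0.486
v -1.049 -4.126 1.627
f 2 1 5
f 2 5 3
f 3 5 6
f 3 6 4
f 5 1 7
f 5 7 6
f 6 7 8
f 6 8 4
f 7 1 9
f 7 9 8
f 8 9 10
f 8 10 4
f 9 1 11
f 9 11 10
f 10 11 12
f 10 12 4
f 11 1 13
f 11 13 12
f 12 13 14
f 12 14 4
f 13 1 15
f 13 15 14
f 14 15 16
f 14 16 4
f 15 1 17
f 15 17 16
f 16 17 18
f 16 18 4
f 17 1 19
f 17 19 18
f 18 19 20
f 18 20 4
f 19 1 21
f 19 21 20
f 20 21 22
f 20 22 4
f 21 1 23
f 21 23 22
f 22 23 24
f 22 24 4
f 23 1 25
f 23 25 24
f 24 25 26
f 24 26 4
f 25 1 27
f 25 27 26
f 26 27 28
f 26 28 4
f 27 1 29
f 27 29 28
f 28 29 30
f 28 30 4
f 29 1 2
f 29 2 30
f 30 2 3
f 30 3 4
f 32 31 34
f 32 34 33
f 34 31 35
f 34 35 33
f 35 31 36
f 35 36 33
f 36 31 37
f 36 37 33
f 37 31 38
f 37 38 33
f 38 31 39
f 38 39 33
f 39 31 40
f 39 40 33
f 40 31 41
f 40 41 33
f 41 31 42
f 41 42 33
f 42 31 43
f 42 43 33
f 43 31 44
f 43 44 33
f 44 31 45
f 44 45 33
f 45 31 32
f 45 32 33
f 47 46 50
f 47 50 48
f 48 50 51
f 48 51 49
f 50 46 52
f 50 52 51
f 51 52 53
f 51 53 49
f 52 46 54
f 52 54 53
f 53 54 55
f 53 55 49
f 54 46 56
f 54 56 55
f 55 56 57
f 55 57 49
f 56 46 58
f 56 58 57
f 57 58 59
f 57 59 49
f 58 46 60
f 58 60 59
f 59 60 61
f 59 61 49
f 60 46 62
f 60 62 61
f 61 62 63
f 61 63 49
f 62 46 64
f 62 64 63
f 63 64 65
f 63 65 49
f 64 46 66
f 64 66 65
f 65 66 67
f 65 67 49
f 66 46 68
f 66 68 67
f 67 68 69
f 67 69 49
f 68 46 70
f 68 70 69
f 69 70 71
f 69 71 49
f 70 46 72
f 70 72 71
f 71 72 73
f 71 73 49
f 72 46 74
f 72 74 73
f 73 74 75
f 73 75 49
f 74 46 76
f 74 76 75
f 75 76 77
f 75 77 49
f 76 46 78
f 76 78 77
f 77 78 79
f 77 79 49
f 78 46 47
f 78 47 79
f 79 47 48
f 79 48 49
f 80 91 85
f 80 85 81
f 80 81 87
f 80 87 90
f 80 90 91
f 81 85 89
f 85 91 84
f 91 90 82
f 90 87 86
f 87 81 88
f 83 89 84
f 83 84 82
f 83 82 86
f 83 86 88
f 83 88 89
f 84 89 85
f 82 84 91
f 86 82 90
f 88 86 87
f 89 88 81
f 93 92 96
f 93 96 94
f 94 96 97
f 94 97 95
f 96 92 98
f 96 98 97
f 97 98 99
f 97 99 95
f 98 92 100
f 98 100 99
f 99 100 101
f 99 101 95
f 100 92 102
f 100 102 101
f 101 102 103
f 101 103 95
f 102 92 104
f 102 104 103
f 103 104 105
f 103 105 95
f 104 92 106
f 104 106 105
f 105 106 107
f 105 107 95
f 106 92 108
f 106 108 107
f 107 108 109
f 107 109 95
f 108 92 110
f 108 110 109
f 109 110 111
f 109 111 95
f 110 92 112
f 110 112 111
f 111 112 113
f 111 113 95
f 112 92 114
f 112 114 113
f 113 114 115
f 113 115 95
f 114 92 116
f 114 116 115
f 115 116 117
f 115 117 95
f 116 92 93
f 116 93 117
f 117 93 94
f 117 94 95



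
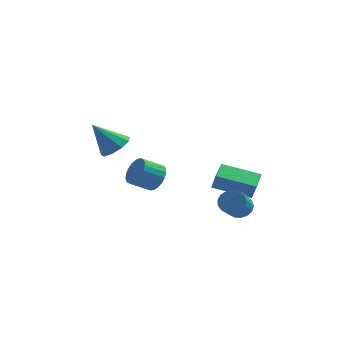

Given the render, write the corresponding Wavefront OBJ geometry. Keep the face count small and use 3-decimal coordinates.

v 3.416 -0.686 -3.454
v 4.08 -0.898 -3.591
v 3.907 -1.986 -2.744
v 3.244 -1.774 -2.606
v 4.114 -0.694 -3.322
v 3.941 -1.782 -2.474
v 3.988 -0.488 -3.083
v 3.816 -1.576 -2.235
v 3.732 -0.327 -2.929
v 3.559 -1.415 -2.081
v 3.403 -0.248 -2.895
v 3.23 -1.336 -2.047
v 3.077 -0.27 -2.989
v 2.904 -1.358 -2.141
v 2.829 -0.387 -3.19
v 2.656 -1.475 -2.342
v 2.716 -0.572 -3.451
v 2.543 -1.66 -2.603
v 2.763 -0.784 -3.713
v 2.59 -1.872 -2.865
v 2.959 -0.973 -3.915
v 2.787 -2.061 -3.068
v 3.261 -1.096 -4.012
v 3.088 -2.184 -3.164
v 3.598 -1.126 -3.981
v 3.425 -2.214 -3.133
v 3.893 -1.054 -3.829
v 3.721 -2.142 -2.982
v 1.808 0.59 -2.957
v 2.044 0.4 -2.067
v 1.864 1.824 -2.707
v 2.1 1.634 -1.818
v 3.8 0.606 -3.482
v 4.036 0.416 -2.593
v 3.856 1.84 -3.233
v 4.092 1.65 -2.343
v -2.932 0.477 -0.573
v -2.443 -0.221 -0.284
v -4.048 0.303 0.893
v -2.22 0.303 -0.051
v -2.329 0.909 -0.063
v -2.721 1.313 -0.313
v -3.212 1.325 -0.685
v -3.571 0.941 -1.004
v -3.632 0.34 -1.122
v -3.365 -0.197 -0.983
v -2.896 -0.419 -0.652
v -1.435 2.823 -3.71
v -0.953 2.847 -2.998
v -1.904 2.301 -2.337
v -2.385 2.277 -3.05
v -1.123 3.161 -2.984
v -2.074 2.616 -2.323
v -1.347 3.417 -3.095
v -2.298 2.871 -2.434
v -1.586 3.57 -3.312
v -2.537 3.024 -2.651
v -1.799 3.594 -3.599
v -2.75 3.048 -2.938
v -1.949 3.484 -3.904
v -2.9 2.939 -3.244
v -2.01 3.26 -4.177
v -2.961 2.715 -3.516
v -1.971 2.961 -4.368
v -2.922 2.415 -3.707
v -1.84 2.638 -4.446
v -2.79 2.092 -3.785
v -1.638 2.346 -4.397
v -2.589 1.801 -3.736
v -1.402 2.137 -4.229
v -2.352 1.592 -3.568
v -1.171 2.047 -3.971
v -2.121 1.501 -3.31
v -0.985 2.091 -3.668
v -1.936 1.545 -3.007
v -0.878 2.261 -3.373
v -1.829 1.715 -2.712
v -0.866 2.528 -3.136
v -1.817 1.983 -2.475
f 2 1 5
f 2 5 3
f 3 5 6
f 3 6 4
f 5 1 7
f 5 7 6
f 6 7 8
f 6 8 4
f 7 1 9
f 7 9 8
f 8 9 10
f 8 10 4
f 9 1 11
f 9 11 10
f 10 11 12
f 10 12 4
f 11 1 13
f 11 13 12
f 12 13 14
f 12 14 4
f 13 1 15
f 13 15 14
f 14 15 16
f 14 16 4
f 15 1 17
f 15 17 16
f 16 17 18
f 16 18 4
f 17 1 19
f 17 19 18
f 18 19 20
f 18 20 4
f 19 1 21
f 19 21 20
f 20 21 22
f 20 22 4
f 21 1 23
f 21 23 22
f 22 23 24
f 22 24 4
f 23 1 25
f 23 25 24
f 24 25 26
f 24 26 4
f 25 1 27
f 25 27 26
f 26 27 28
f 26 28 4
f 27 1 2
f 27 2 28
f 28 2 3
f 28 3 4
f 30 32 29
f 33 30 29
f 29 32 31
f 31 33 29
f 30 36 32
f 34 30 33
f 34 36 30
f 32 36 31
f 35 33 31
f 31 36 35
f 35 34 33
f 36 34 35
f 38 37 40
f 38 40 39
f 40 37 41
f 40 41 39
f 41 37 42
f 41 42 39
f 42 37 43
f 42 43 39
f 43 37 44
f 43 44 39
f 44 37 45
f 44 45 39
f 45 37 46
f 45 46 39
f 46 37 47
f 46 47 39
f 47 37 38
f 47 38 39
f 49 48 52
f 49 52 50
f 50 52 53
f 50 53 51
f 52 48 54
f 52 54 53
f 53 54 55
f 53 55 51
f 54 48 56
f 54 56 55
f 55 56 57
f 55 57 51
f 56 48 58
f 56 58 57
f 57 58 59
f 57 59 51
f 58 48 60
f 58 60 59
f 59 60 61
f 59 61 51
f 60 48 62
f 60 62 61
f 61 62 63
f 61 63 51
f 62 48 64
f 62 64 63
f 63 64 65
f 63 65 51
f 64 48 66
f 64 66 65
f 65 66 67
f 65 67 51
f 66 48 68
f 66 68 67
f 67 68 69
f 67 69 51
f 68 48 70
f 68 70 69
f 69 70 71
f 69 71 51
f 70 48 72
f 70 72 71
f 71 72 73
f 71 73 51
f 72 48 74
f 72 74 73
f 73 74 75
f 73 75 51
f 74 48 76
f 74 76 75
f 75 76 77
f 75 77 51
f 76 48 78
f 76 78 77
f 77 78 79
f 77 79 51
f 78 48 49
f 78 49 79
f 79 49 50
f 79 50 51

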